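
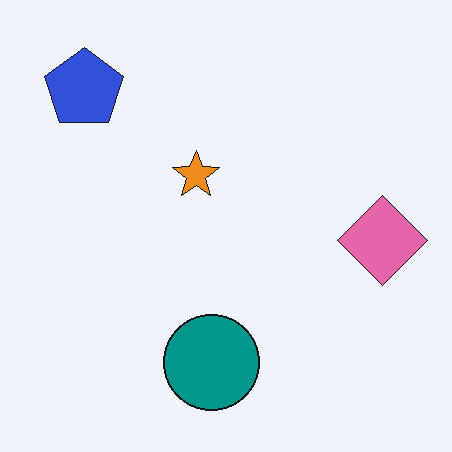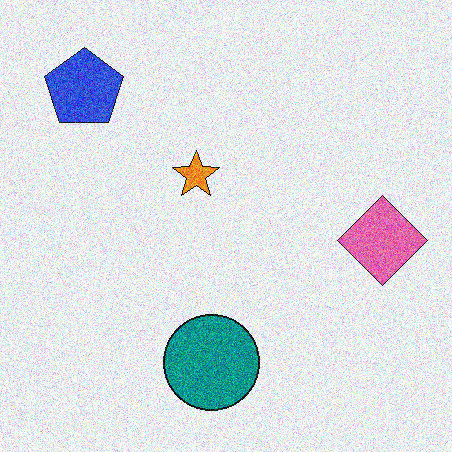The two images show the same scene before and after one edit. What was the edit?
This is the original image degraded with heavy additive noise.

Random speckle covers the whole image, including the flat background.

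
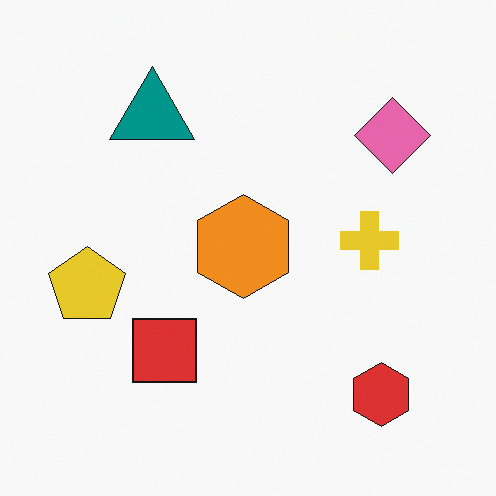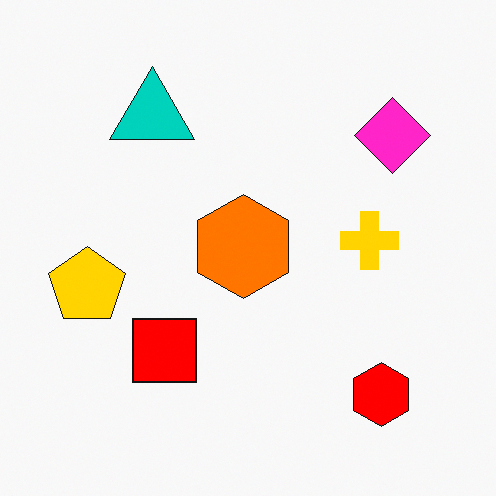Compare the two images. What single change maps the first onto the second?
Made much more vivid (saturation change).

All colors are more vivid — a global saturation change.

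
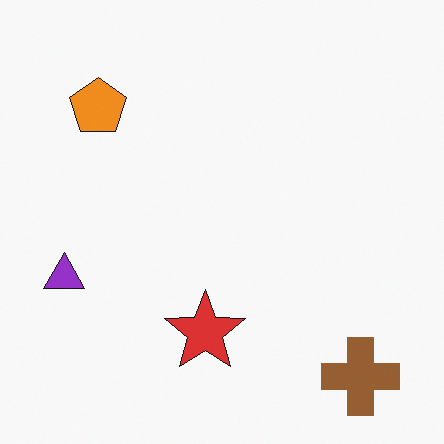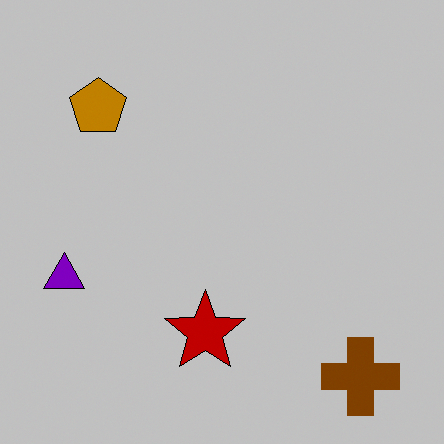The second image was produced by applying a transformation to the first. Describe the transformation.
The image was heavily posterized to just a handful of flat colors.

Each flat color has snapped to a coarser quantized level — most visibly, the near-white background has dropped to a flat grey.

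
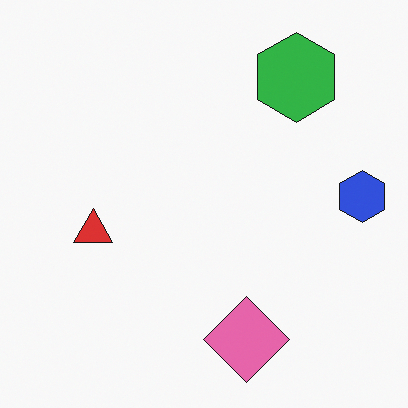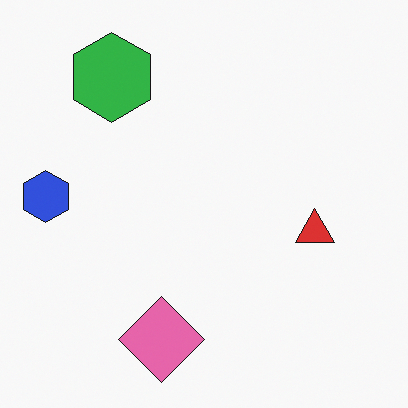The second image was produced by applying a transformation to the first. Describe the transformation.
The transformation is: flipped horizontally (left ↔ right).

The blue hexagon is in the right of the first image and the left of the second — shapes on opposite sides of the vertical midline have swapped in a mirror flip.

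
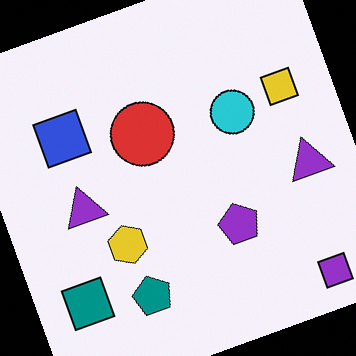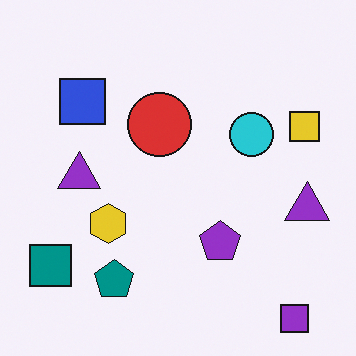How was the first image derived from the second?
Rotated counter-clockwise by a moderate amount.

Every shape is tilted by the same angle and the image corners show triangular fill wedges — a whole-image rotation by a non-right angle.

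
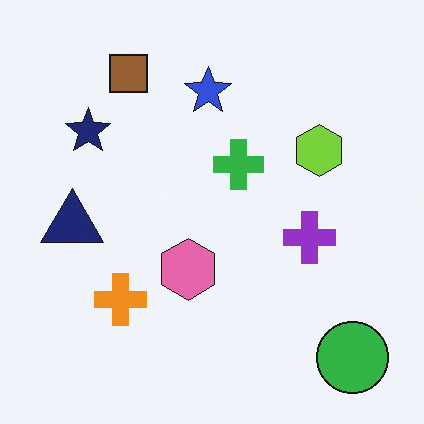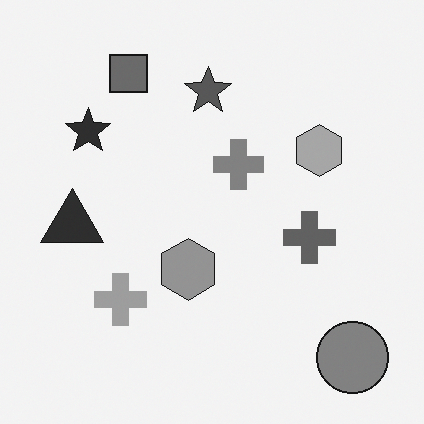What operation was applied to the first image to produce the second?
Converted to grayscale.

All color is removed — every shape is now a shade of grey.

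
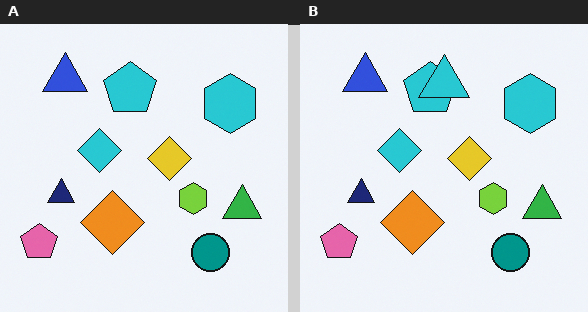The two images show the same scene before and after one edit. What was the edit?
The transformation is: overlaid with an additional cyan triangle.

A cyan triangle appears in the right (B) image that is absent from the left (A).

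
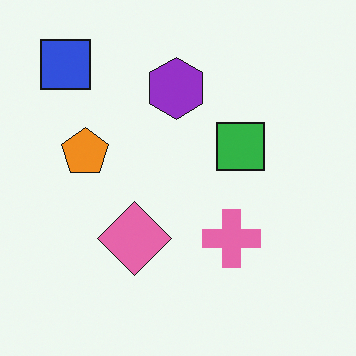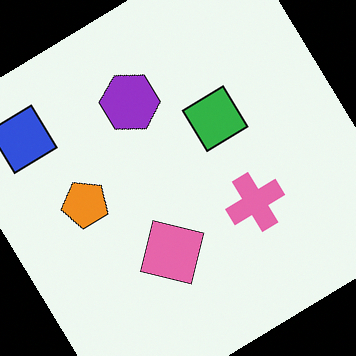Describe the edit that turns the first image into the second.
The image was rotated counter-clockwise by a large amount — several tens of degrees.

Every shape is tilted by the same angle and the image corners show triangular fill wedges — a whole-image rotation by a non-right angle.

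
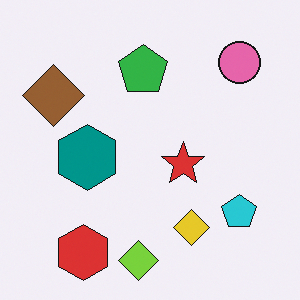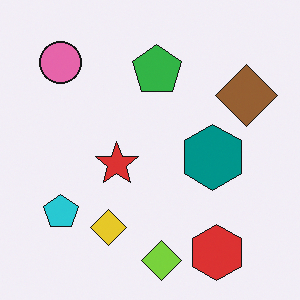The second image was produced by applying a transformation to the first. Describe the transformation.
The transformation is: flipped horizontally (left ↔ right).

The brown diamond is in the top-left of the first image and the top-right of the second — shapes on opposite sides of the vertical midline have swapped in a mirror flip.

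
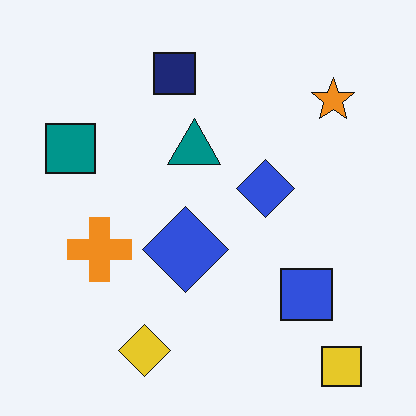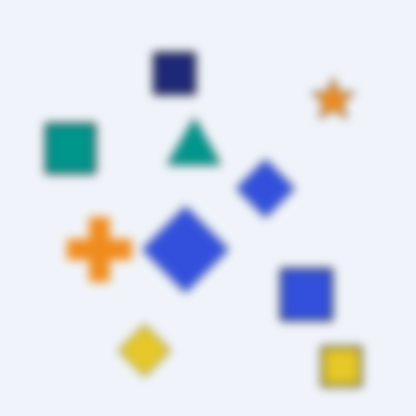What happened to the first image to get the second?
It was moderately blurred.

Shape edges and outlines are uniformly softened across the whole image.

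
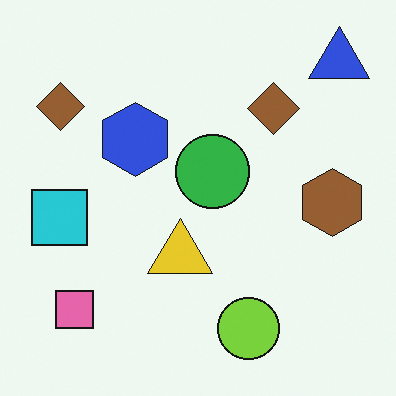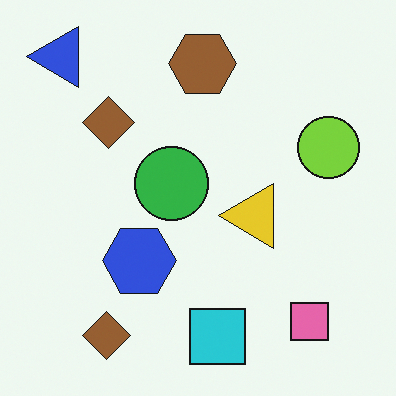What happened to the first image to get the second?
Rotated 90° counter-clockwise.

The blue triangle sits in the top-right of the first image and the top-left of the second — consistent with a whole-image 90° counter-clockwise rotation.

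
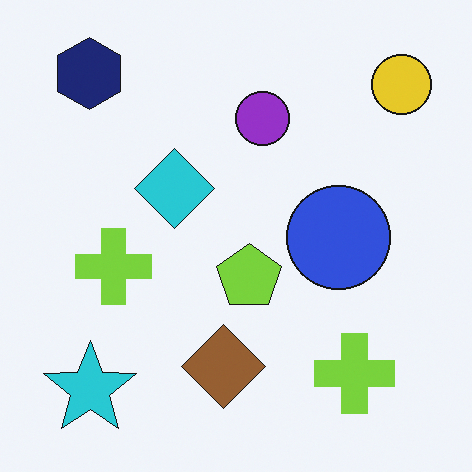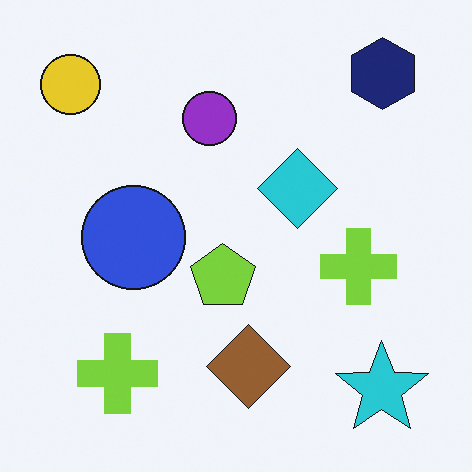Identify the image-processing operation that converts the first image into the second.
The transformation is: flipped horizontally (left ↔ right).

The yellow circle is in the top-right of the first image and the top-left of the second — shapes on opposite sides of the vertical midline have swapped in a mirror flip.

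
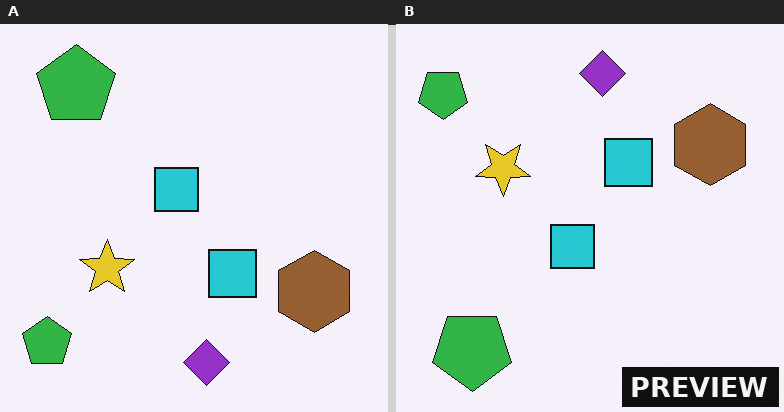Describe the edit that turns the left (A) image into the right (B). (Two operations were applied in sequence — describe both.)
Flipped vertically (top ↔ bottom), then watermarked with the text "PREVIEW" in the lower-right corner.

The purple diamond is in the bottom of the left (A) image and the top of the right (B) — shapes on opposite sides of the horizontal midline have swapped in a mirror flip. A dark label reading "PREVIEW" appears in the lower-right corner.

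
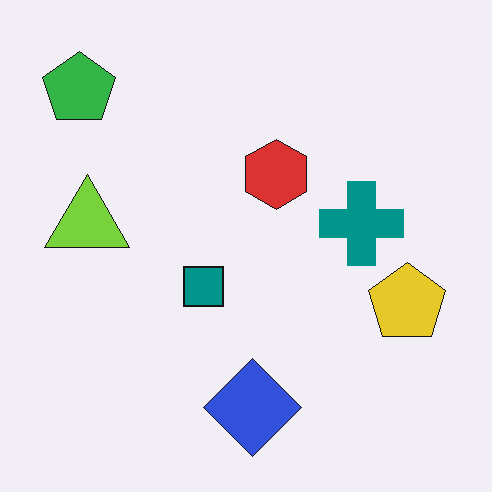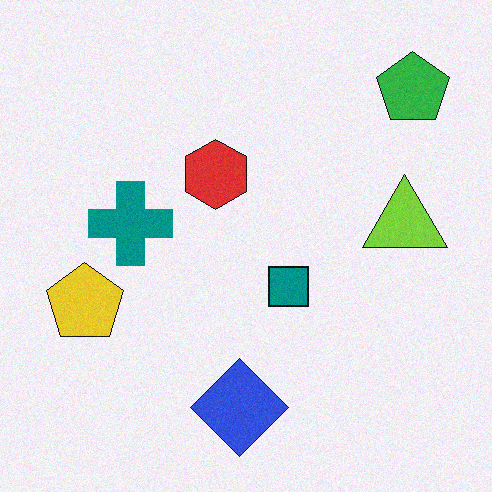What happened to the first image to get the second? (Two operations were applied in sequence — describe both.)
This is the original image degraded with subtle gaussian noise, then flipped horizontally (left ↔ right).

Random speckle covers the whole image, including the flat background. The green pentagon is in the top-left of the first image and the top-right of the second — shapes on opposite sides of the vertical midline have swapped in a mirror flip.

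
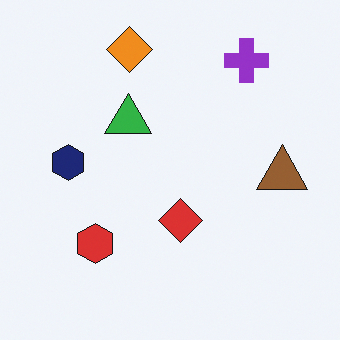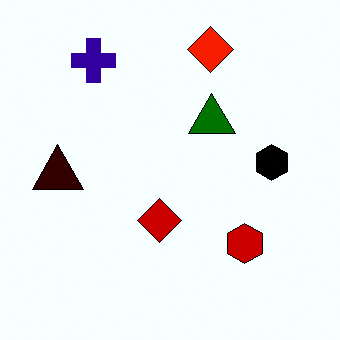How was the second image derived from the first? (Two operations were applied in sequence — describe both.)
It was boosted in contrast, then flipped horizontally (left ↔ right).

Tones are pushed away from mid-grey across the whole image — a global contrast change. The brown triangle is in the right of the first image and the left of the second — shapes on opposite sides of the vertical midline have swapped in a mirror flip.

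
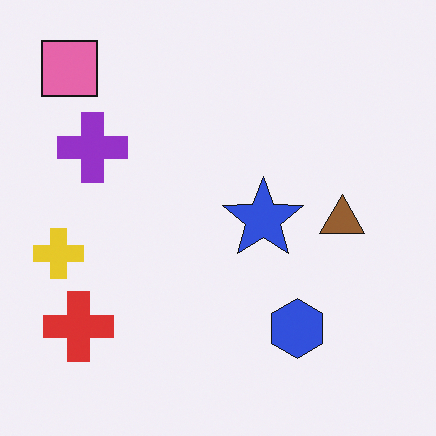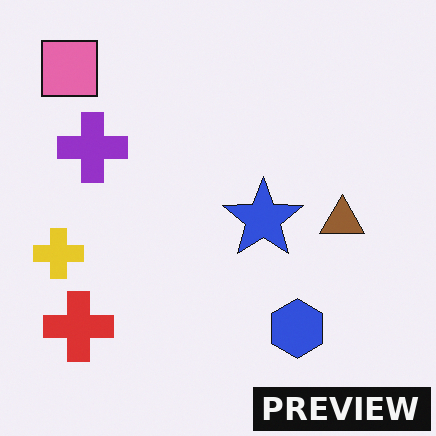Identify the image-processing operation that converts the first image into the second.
This is the original image watermarked with the text "PREVIEW" in the lower-right corner.

A dark label reading "PREVIEW" appears in the lower-right corner.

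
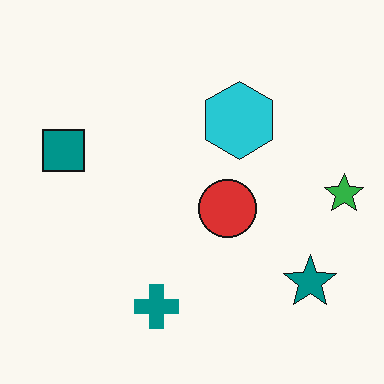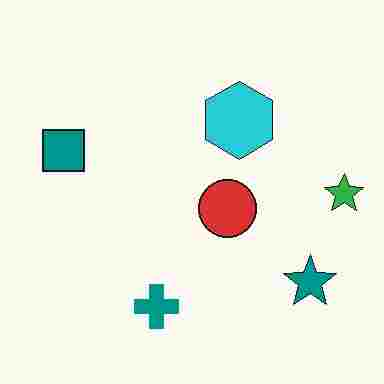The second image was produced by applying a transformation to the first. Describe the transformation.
The transformation is: heavily JPEG-compressed with obvious blocking artifacts.

Blocky 8×8 compression artifacts appear around shape edges and the flat background shows ringing — characteristic JPEG degradation.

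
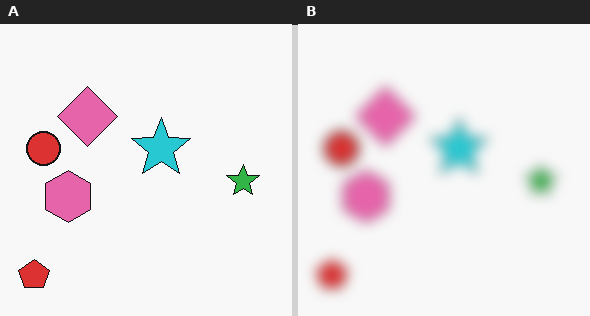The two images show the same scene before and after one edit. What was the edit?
Strongly gaussian-blurred.

Shape edges and outlines are uniformly softened across the whole image.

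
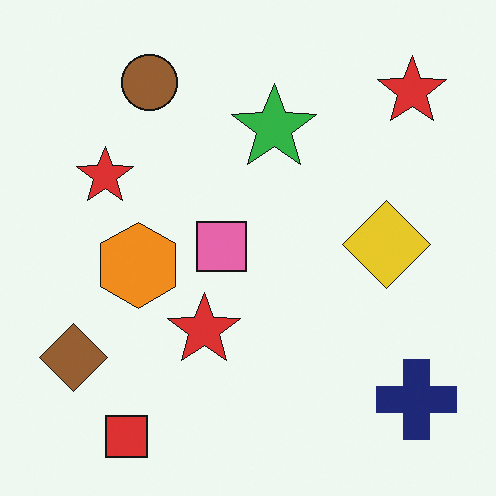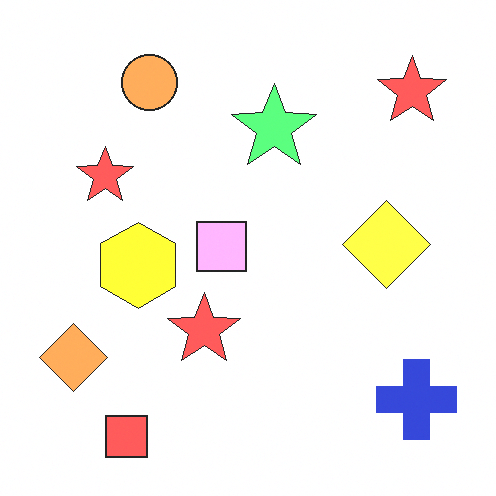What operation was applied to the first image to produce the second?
The second image is the first substantially brightened.

Every pixel — background and shapes alike — is uniformly brightened.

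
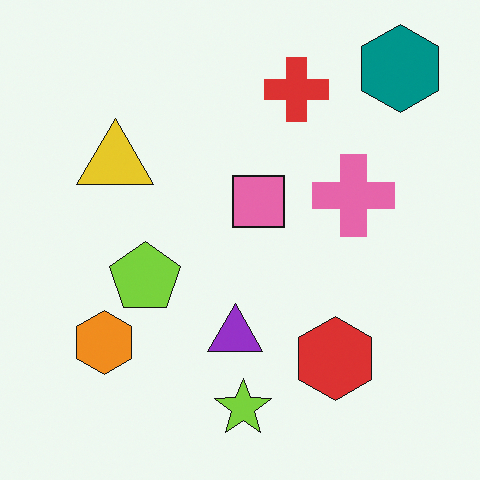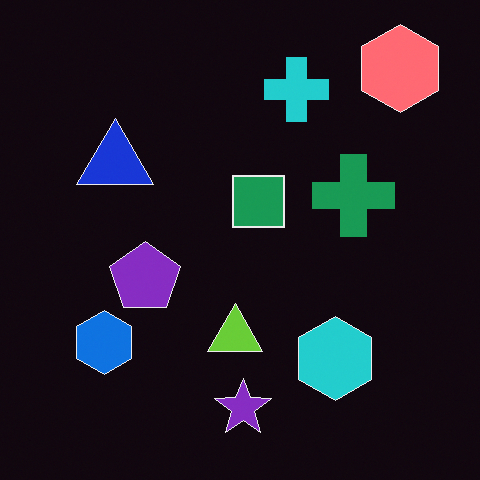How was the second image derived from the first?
The second image is the first color-inverted (negative).

The light background has become dark and every shape's color is its complement — a photographic negative.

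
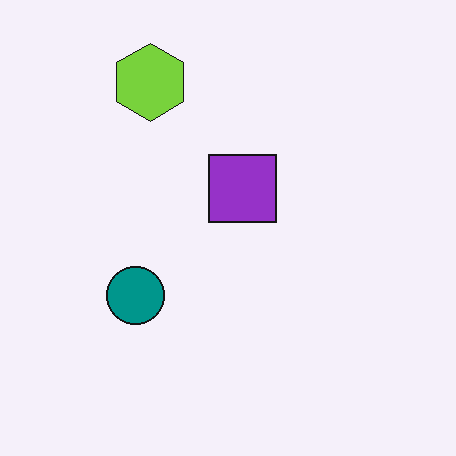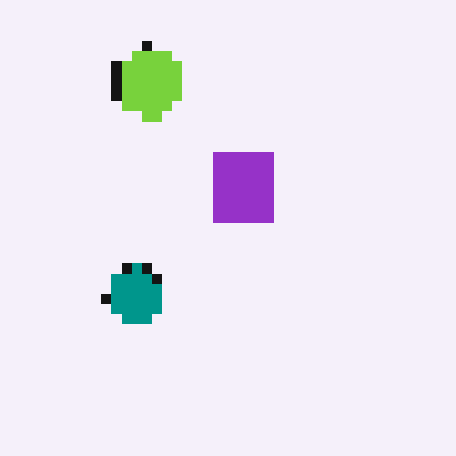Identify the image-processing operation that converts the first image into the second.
The image was coarsely pixelated.

Shapes are reduced to large square blocks; fine edges and outlines are lost — a downscale-then-upscale (mosaic) effect.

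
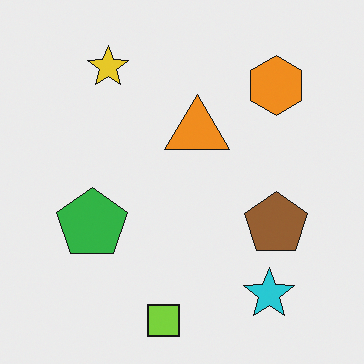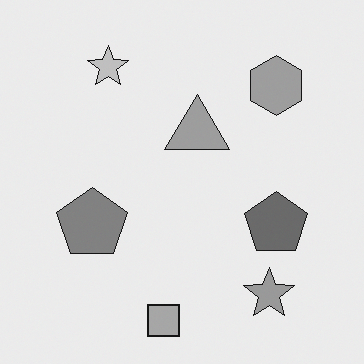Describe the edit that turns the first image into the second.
The transformation is: converted to grayscale.

All color is removed — every shape is now a shade of grey.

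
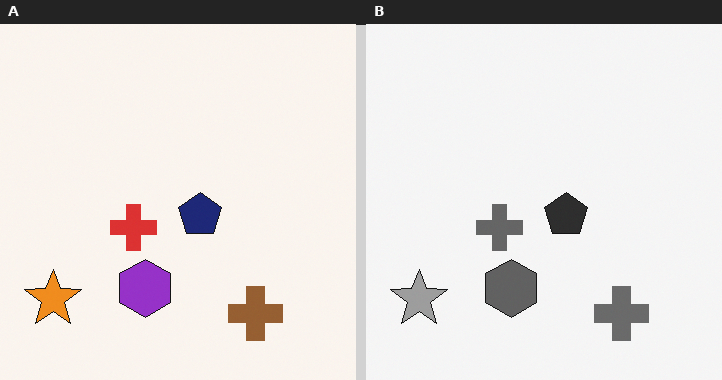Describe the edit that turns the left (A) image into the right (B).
Converted to grayscale.

All color is removed — every shape is now a shade of grey.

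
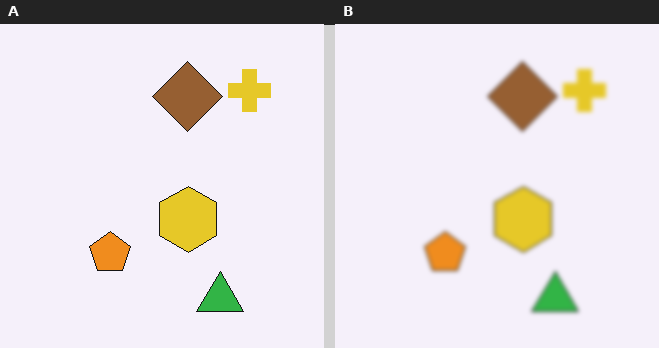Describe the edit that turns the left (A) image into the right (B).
The right (B) image is the left (A) given a subtle gaussian blur.

Shape edges and outlines are uniformly softened across the whole image.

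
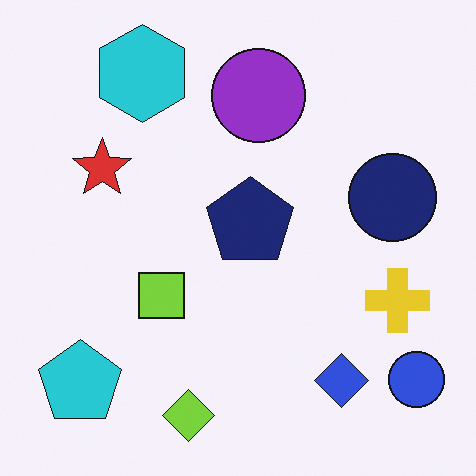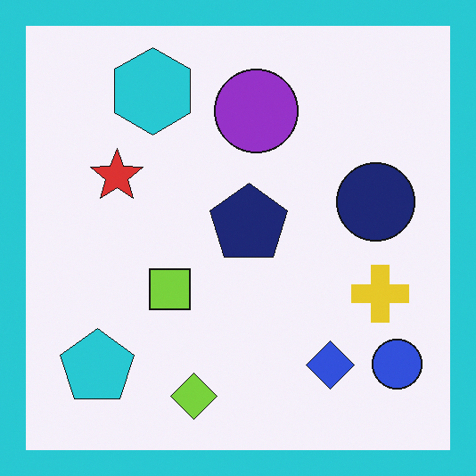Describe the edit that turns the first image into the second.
It was framed with a cyan border.

A solid cyan frame runs around the edge of the second image, with the content slightly shrunk inside it.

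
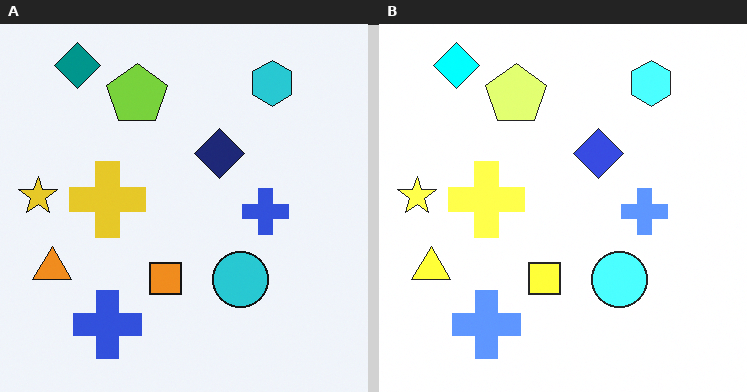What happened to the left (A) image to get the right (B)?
It was brightened a lot.

Every pixel — background and shapes alike — is uniformly brightened.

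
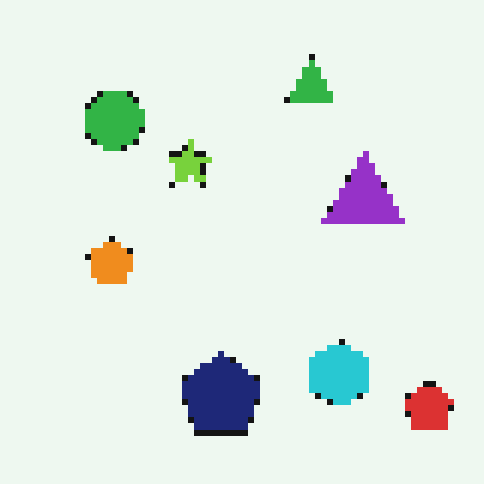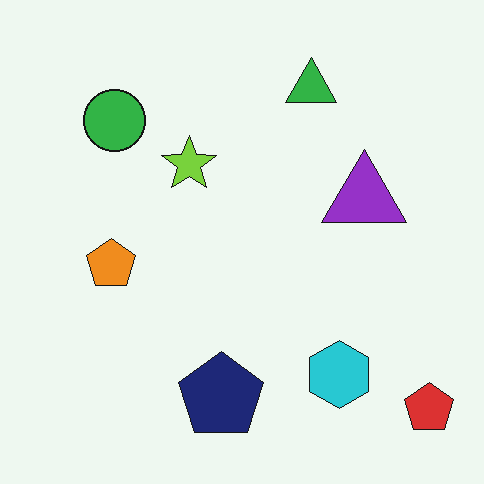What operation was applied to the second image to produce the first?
Moderately pixelated.

Shapes are reduced to large square blocks; fine edges and outlines are lost — a downscale-then-upscale (mosaic) effect.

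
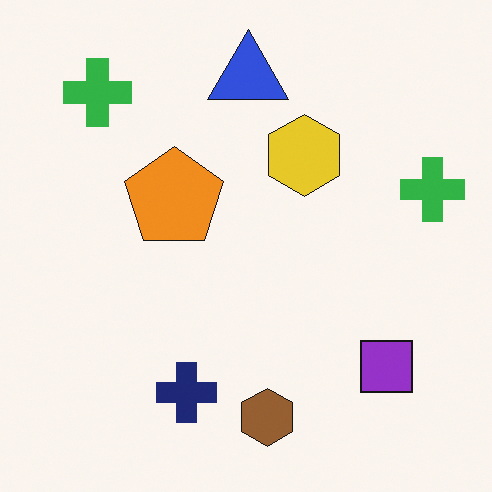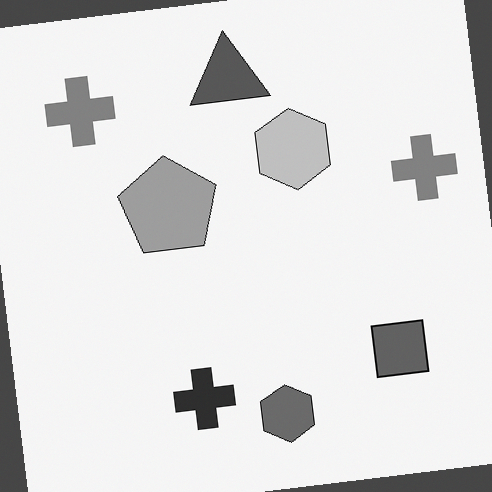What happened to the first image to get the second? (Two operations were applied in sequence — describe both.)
The second image is the first rotated counter-clockwise by a slight angle, then converted to grayscale.

Every shape is tilted by the same angle and the image corners show triangular fill wedges — a whole-image rotation by a non-right angle. All color is removed — every shape is now a shade of grey.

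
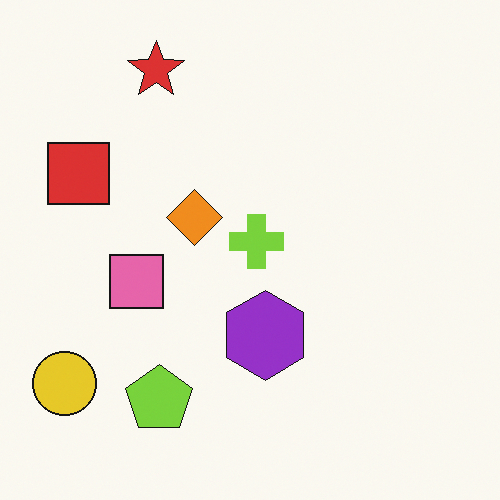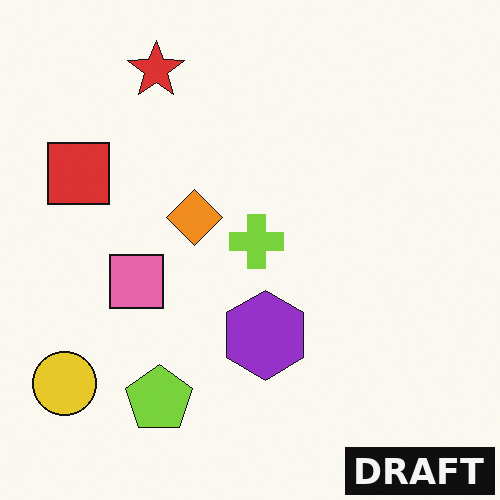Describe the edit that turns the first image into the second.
Watermarked with the text "DRAFT" in the lower-right corner.

A dark label reading "DRAFT" appears in the lower-right corner.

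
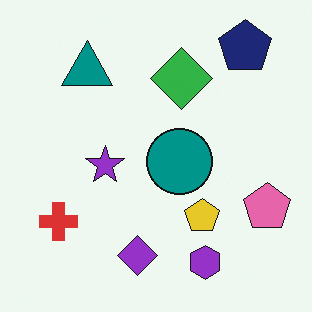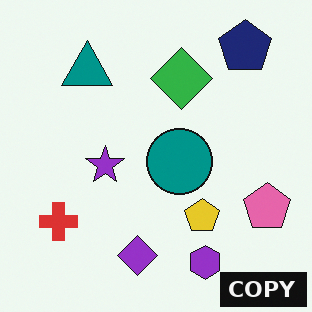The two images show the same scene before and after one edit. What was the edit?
The image was watermarked with the text "COPY" in the lower-right corner.

A dark label reading "COPY" appears in the lower-right corner.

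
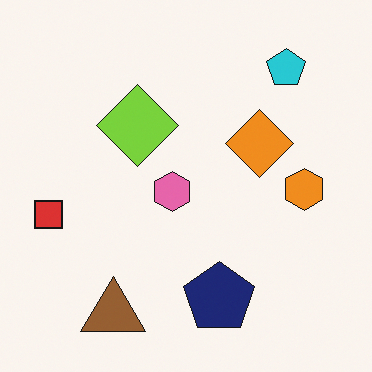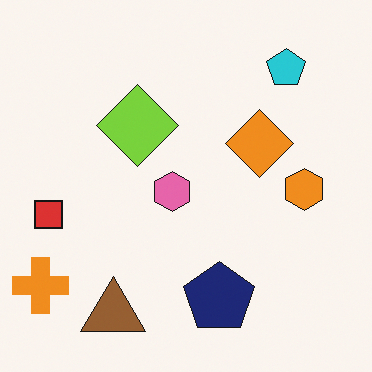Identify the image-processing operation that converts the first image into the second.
The second image is the first overlaid with an additional orange cross.

An orange cross appears in the second image that is absent from the first.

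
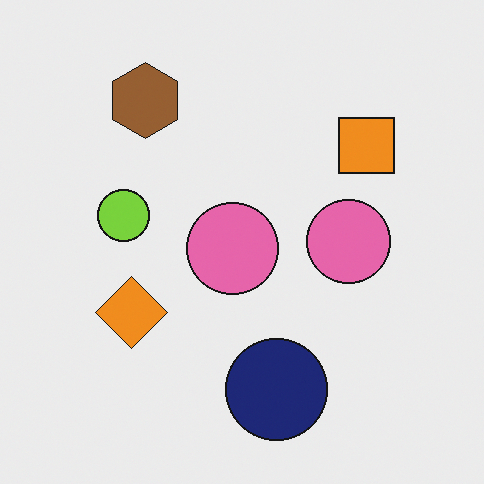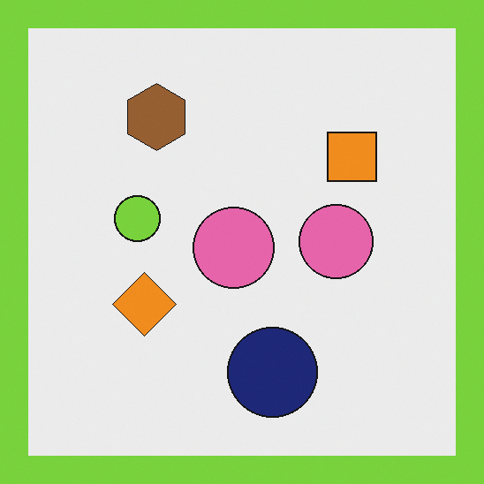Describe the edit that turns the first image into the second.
Framed with a lime border.

A solid lime frame runs around the edge of the second image, with the content slightly shrunk inside it.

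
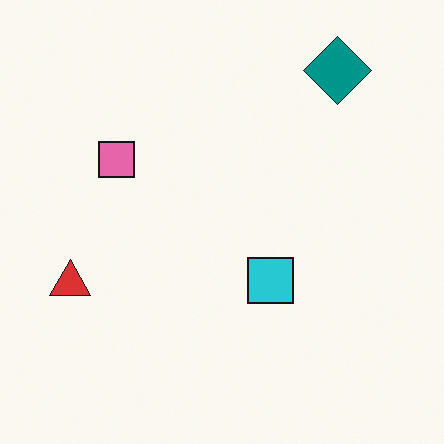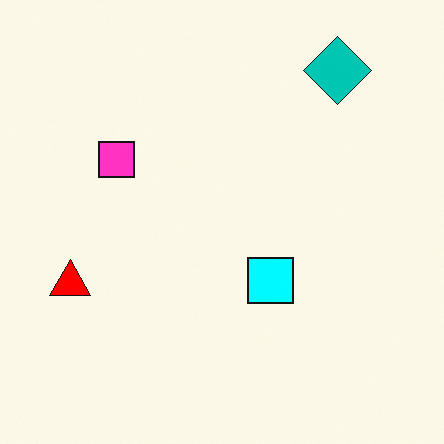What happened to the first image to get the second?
The image was heavily oversaturated.

All colors are more vivid — a global saturation change.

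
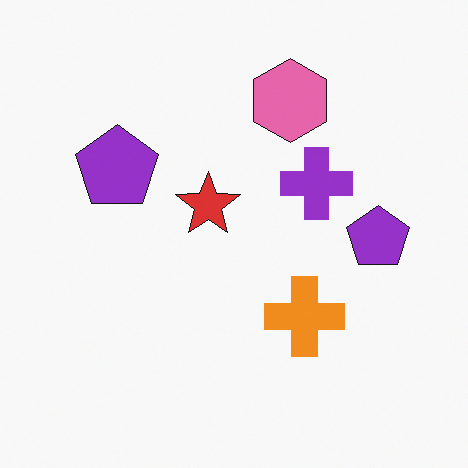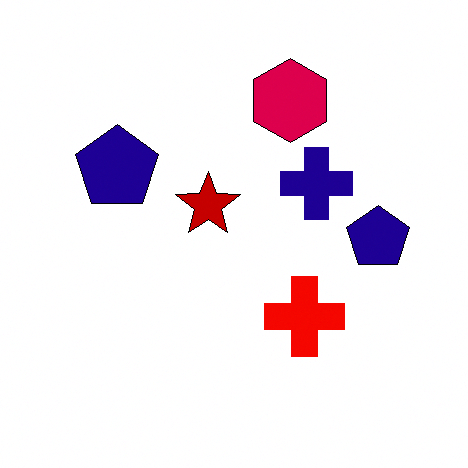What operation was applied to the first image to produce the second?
Given much higher contrast.

Tones are pushed away from mid-grey across the whole image — a global contrast change.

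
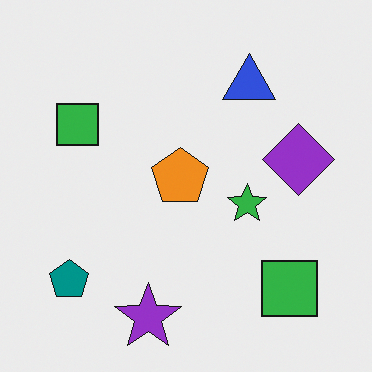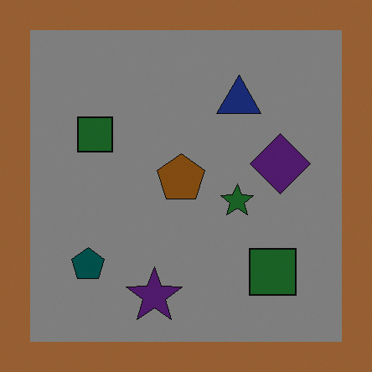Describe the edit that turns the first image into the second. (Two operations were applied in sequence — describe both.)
Noticeably darkened, then framed with a brown border.

Every pixel — background and shapes alike — is uniformly darkened. A solid brown frame runs around the edge of the second image, with the content slightly shrunk inside it.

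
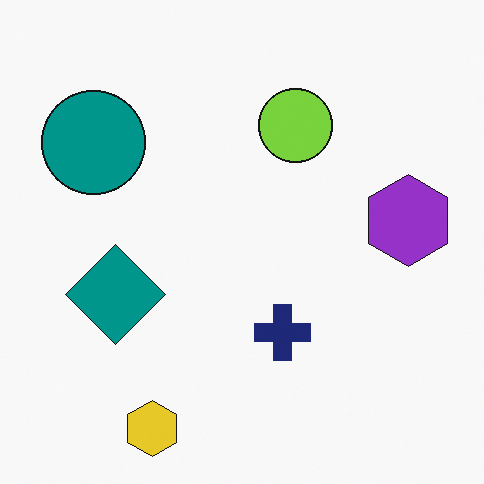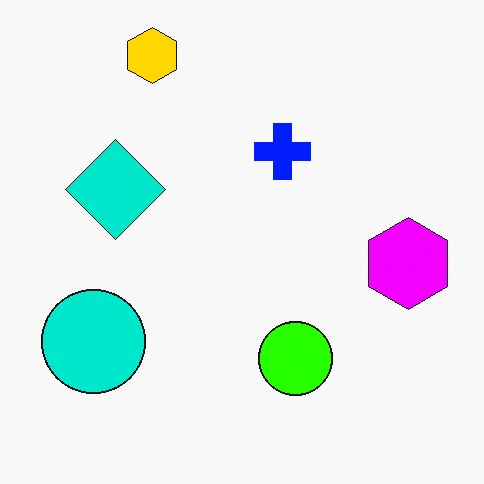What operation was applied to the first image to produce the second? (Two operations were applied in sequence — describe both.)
Made much more vivid (saturation change), then flipped vertically (top ↔ bottom).

All colors are more vivid — a global saturation change. The yellow hexagon is in the bottom-left of the first image and the top-left of the second — shapes on opposite sides of the horizontal midline have swapped in a mirror flip.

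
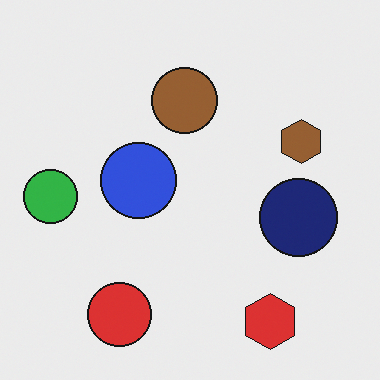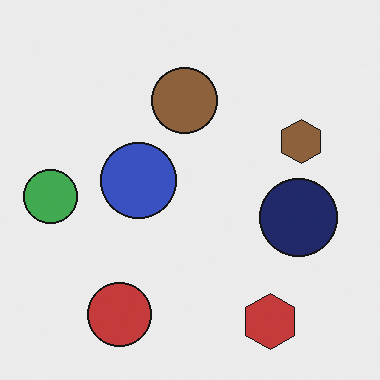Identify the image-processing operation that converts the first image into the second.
It was slightly desaturated.

All colors are more muted and greyish — a global saturation change.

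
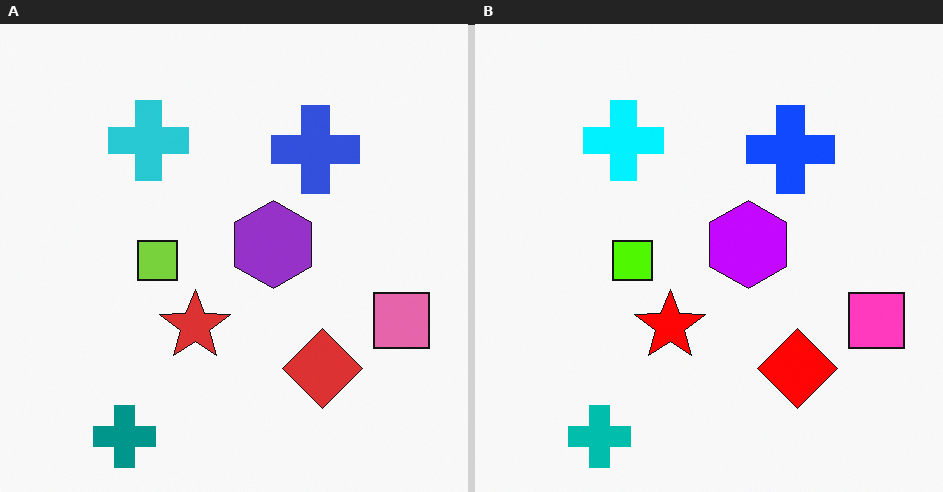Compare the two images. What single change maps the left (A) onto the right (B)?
Made much more vivid (saturation change).

All colors are more vivid — a global saturation change.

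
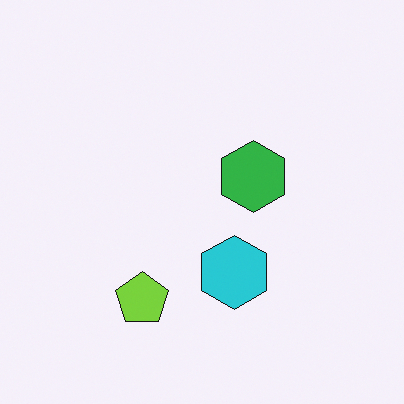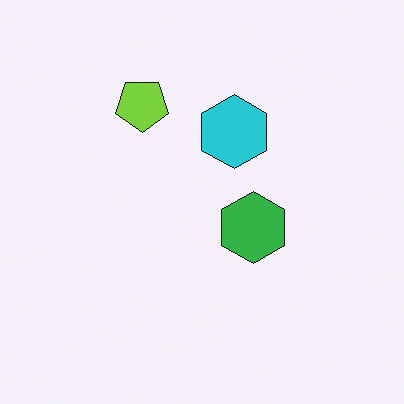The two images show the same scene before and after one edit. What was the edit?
It was flipped vertically (top ↔ bottom).

The lime pentagon is in the bottom of the first image and the top of the second — shapes on opposite sides of the horizontal midline have swapped in a mirror flip.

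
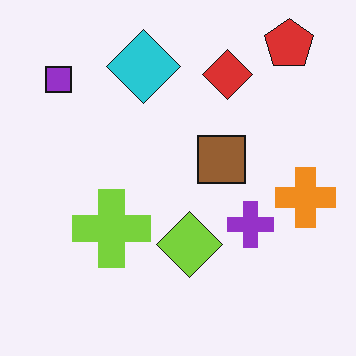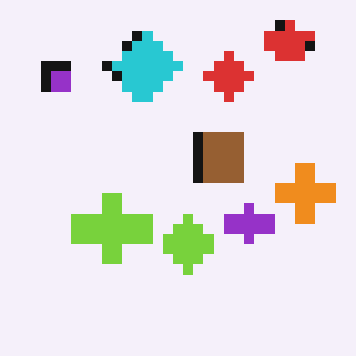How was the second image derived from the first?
This is the original image coarsely pixelated.

Shapes are reduced to large square blocks; fine edges and outlines are lost — a downscale-then-upscale (mosaic) effect.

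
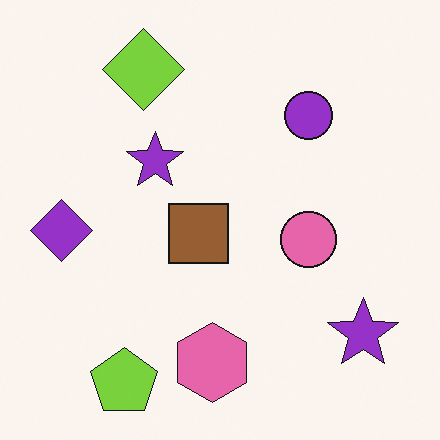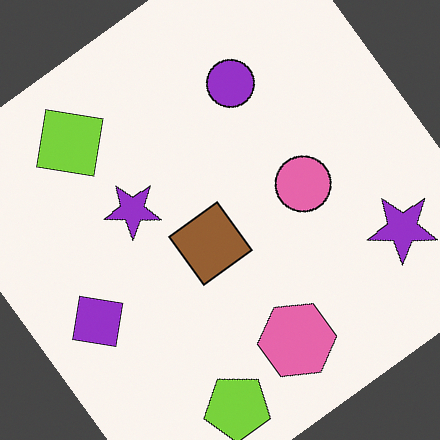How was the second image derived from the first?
The second image is the first rotated counter-clockwise by a large amount — several tens of degrees.

Every shape is tilted by the same angle and the image corners show triangular fill wedges — a whole-image rotation by a non-right angle.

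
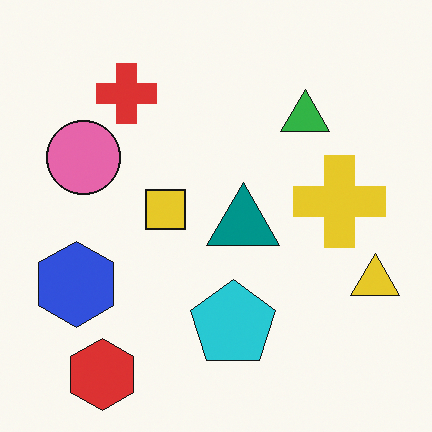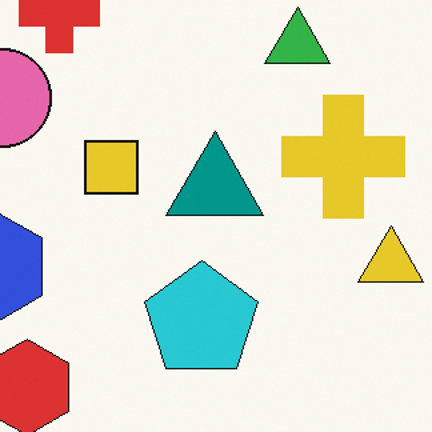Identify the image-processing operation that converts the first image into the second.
The second image is the first cropped slightly and scaled back up.

The visible shapes are larger and the field of view is narrower; shapes near the original edges may be partly or wholly outside the frame — a crop-and-rescale.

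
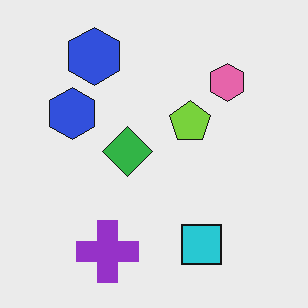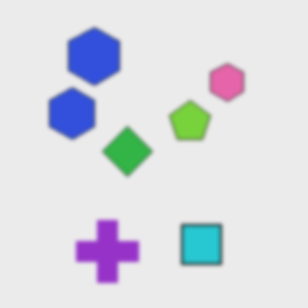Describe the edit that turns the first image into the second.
The transformation is: lightly blurred.

Shape edges and outlines are uniformly softened across the whole image.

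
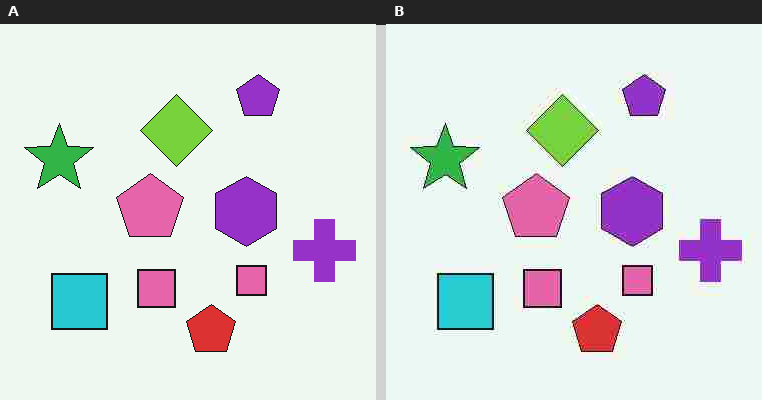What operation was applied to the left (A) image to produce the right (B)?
Heavily JPEG-compressed with obvious blocking artifacts.

Blocky 8×8 compression artifacts appear around shape edges and the flat background shows ringing — characteristic JPEG degradation.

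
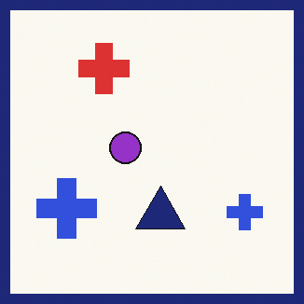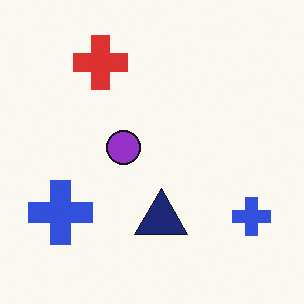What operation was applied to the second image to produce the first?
It was framed with a navy border.

A solid navy frame runs around the edge of the first image, with the content slightly shrunk inside it.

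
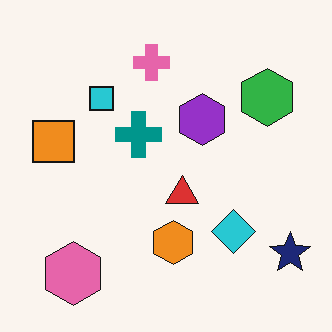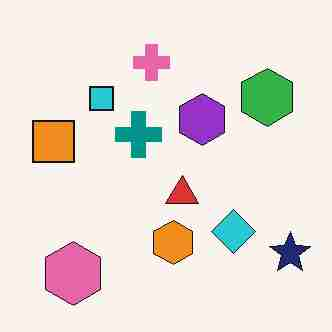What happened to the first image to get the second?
The transformation is: degraded with heavy JPEG compression.

Blocky 8×8 compression artifacts appear around shape edges and the flat background shows ringing — characteristic JPEG degradation.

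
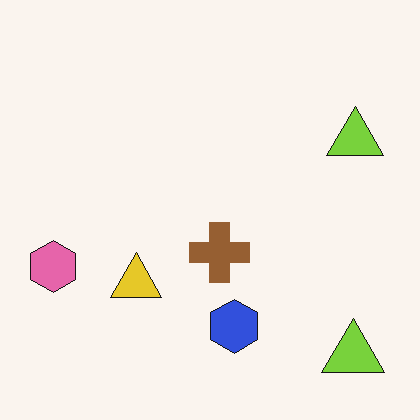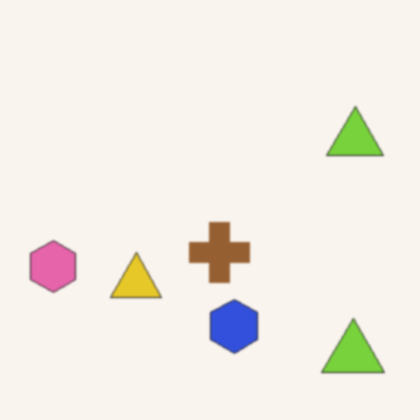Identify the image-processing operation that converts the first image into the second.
This is the original image lightly blurred.

Shape edges and outlines are uniformly softened across the whole image.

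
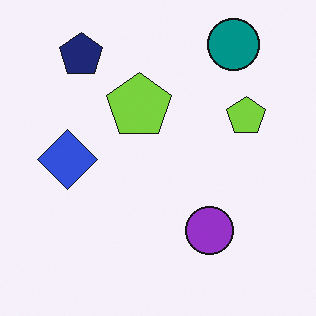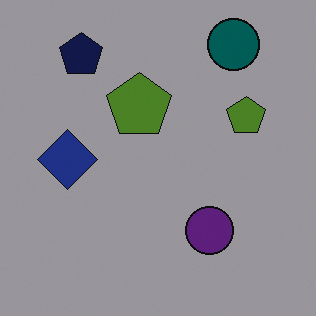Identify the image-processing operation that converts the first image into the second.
The second image is the first substantially darkened.

Every pixel — background and shapes alike — is uniformly darkened.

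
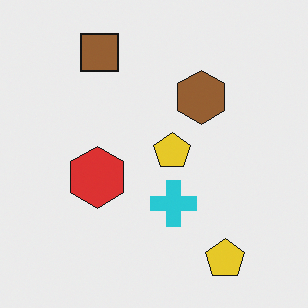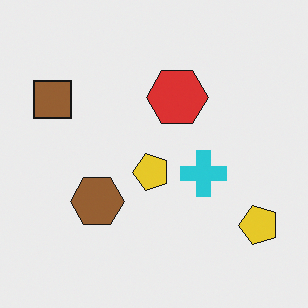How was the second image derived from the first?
The image was transposed (reflected across the top-left ↔ bottom-right diagonal).

Shapes have swapped their row and column positions — what was in the top-right is now in the bottom-left — a diagonal reflection.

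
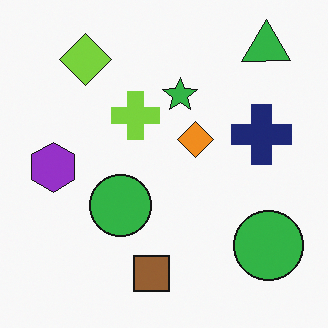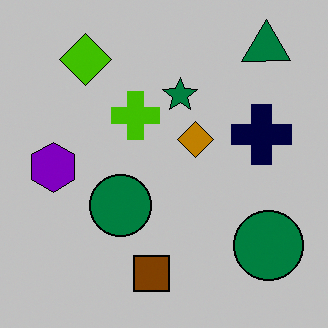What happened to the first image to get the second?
The transformation is: heavily posterized to just a handful of flat colors.

Each flat color has snapped to a coarser quantized level — most visibly, the near-white background has dropped to a flat grey.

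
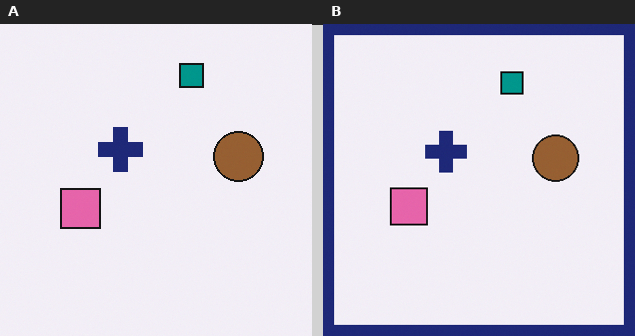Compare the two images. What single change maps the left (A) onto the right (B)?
It was framed with a navy border.

A solid navy frame runs around the edge of the right (B) image, with the content slightly shrunk inside it.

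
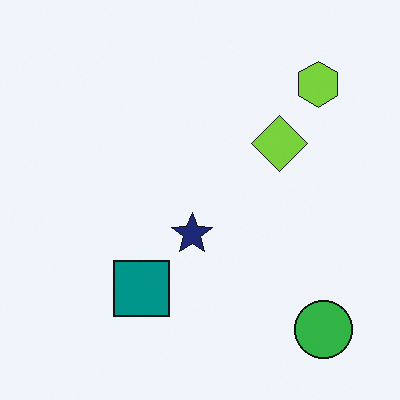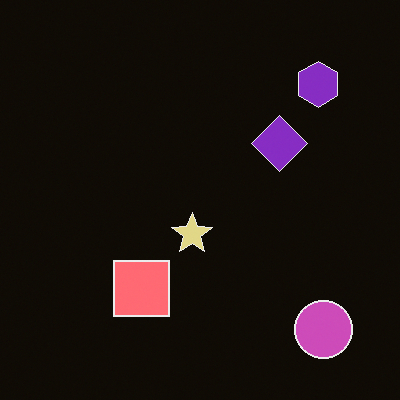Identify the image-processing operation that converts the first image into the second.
The image was color-inverted (negative).

The light background has become dark and every shape's color is its complement — a photographic negative.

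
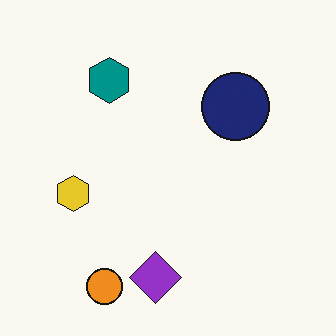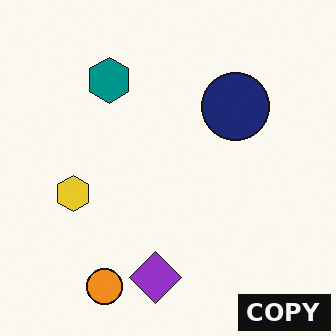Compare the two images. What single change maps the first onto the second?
Watermarked with the text "COPY" in the lower-right corner.

A dark label reading "COPY" appears in the lower-right corner.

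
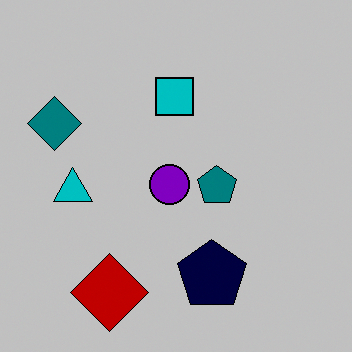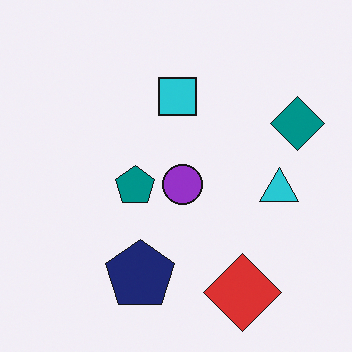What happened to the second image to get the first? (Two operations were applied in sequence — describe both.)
This is the original image aggressively posterized, then flipped horizontally (left ↔ right).

Each flat color has snapped to a coarser quantized level — most visibly, the near-white background has dropped to a flat grey. The teal diamond is in the right of the second image and the left of the first — shapes on opposite sides of the vertical midline have swapped in a mirror flip.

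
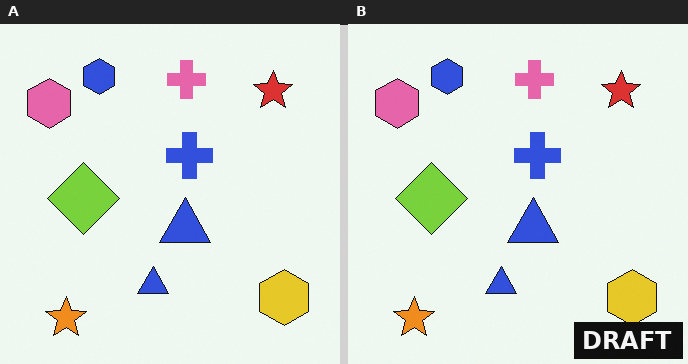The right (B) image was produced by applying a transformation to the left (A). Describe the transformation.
The image was watermarked with the text "DRAFT" in the lower-right corner.

A dark label reading "DRAFT" appears in the lower-right corner.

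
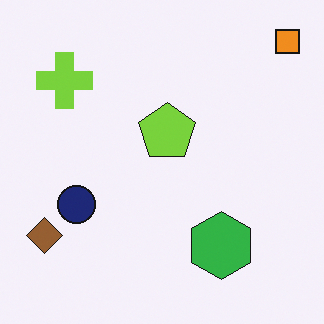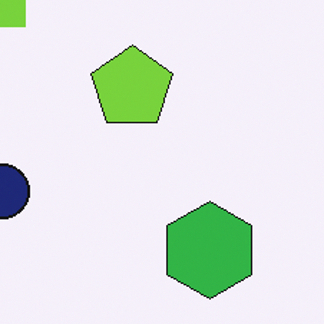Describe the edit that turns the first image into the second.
This is the original image cropped slightly and scaled back up.

The visible shapes are larger and the field of view is narrower; shapes near the original edges may be partly or wholly outside the frame — a crop-and-rescale.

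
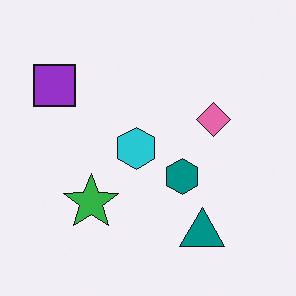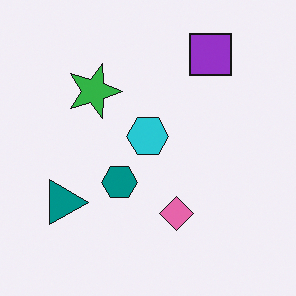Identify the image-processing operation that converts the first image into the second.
The second image is the first rotated 90° clockwise.

The purple square sits in the top-left of the first image and the top-right of the second — consistent with a whole-image 90° clockwise rotation.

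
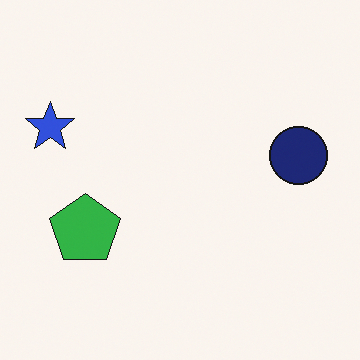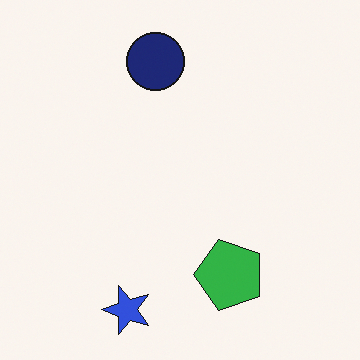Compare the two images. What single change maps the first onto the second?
This is the original image rotated 90° counter-clockwise.

The blue star sits in the left of the first image and the bottom of the second — consistent with a whole-image 90° counter-clockwise rotation.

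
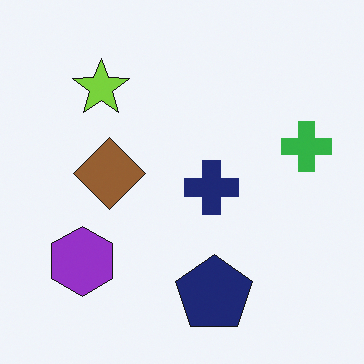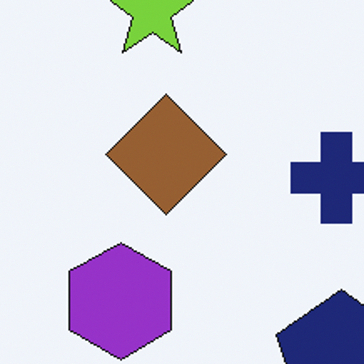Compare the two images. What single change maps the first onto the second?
It was cropped to a noticeably smaller region and rescaled.

The visible shapes are larger and the field of view is narrower; shapes near the original edges may be partly or wholly outside the frame — a crop-and-rescale.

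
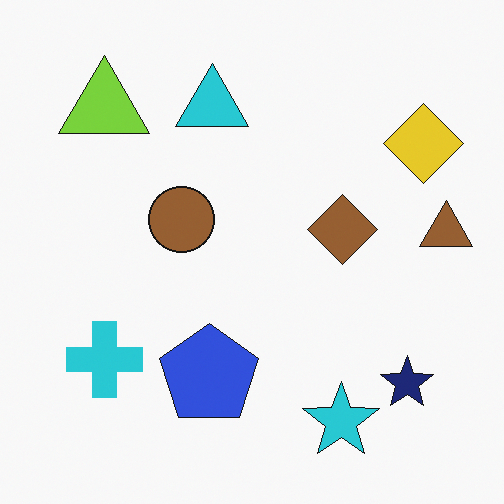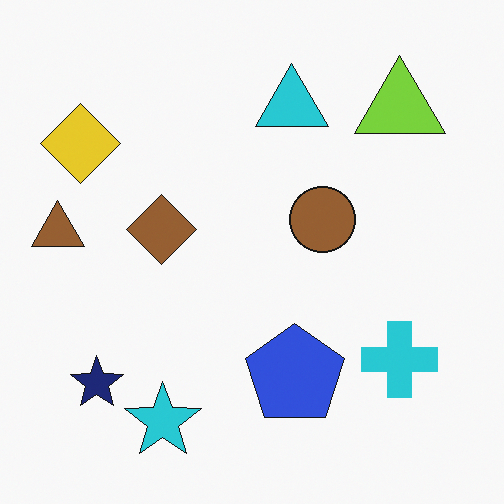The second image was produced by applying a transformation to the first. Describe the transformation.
Flipped horizontally (left ↔ right).

The brown triangle is in the right of the first image and the left of the second — shapes on opposite sides of the vertical midline have swapped in a mirror flip.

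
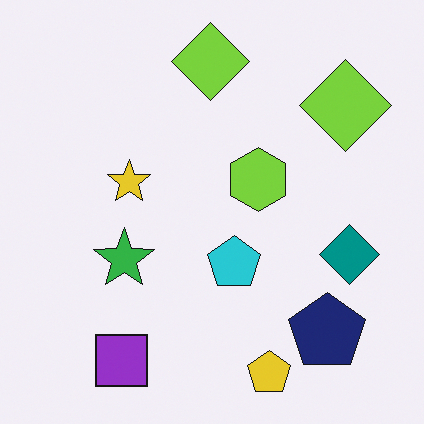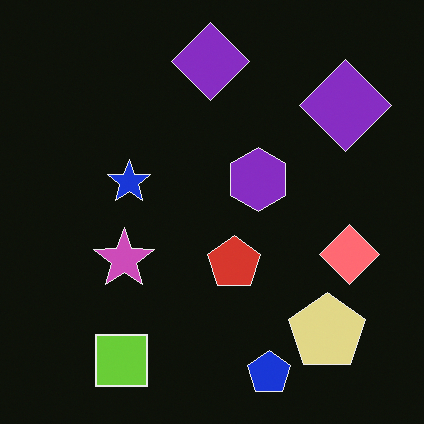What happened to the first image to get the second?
Color-inverted (negative).

The light background has become dark and every shape's color is its complement — a photographic negative.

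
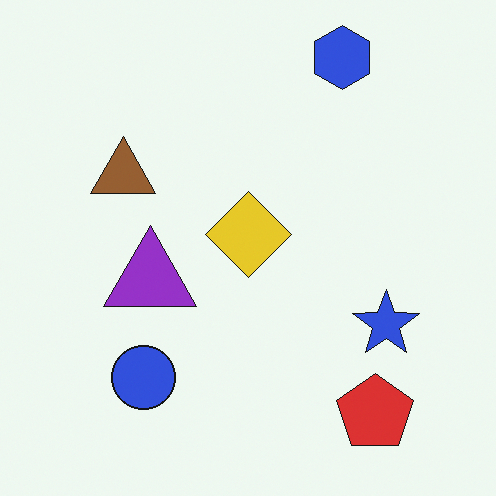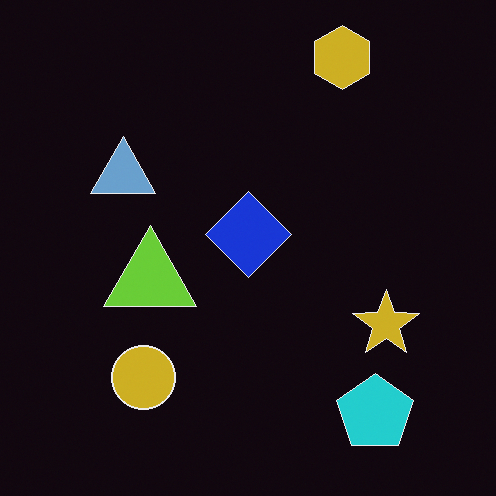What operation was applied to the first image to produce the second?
The transformation is: color-inverted (negative).

The light background has become dark and every shape's color is its complement — a photographic negative.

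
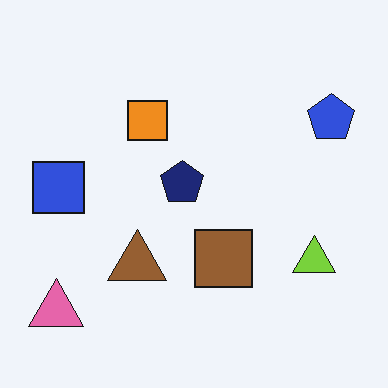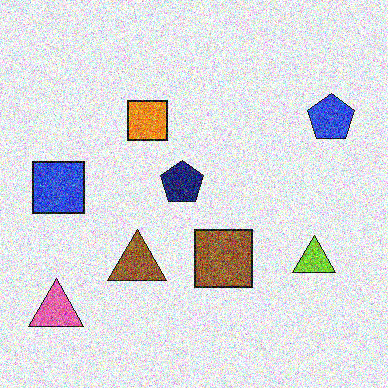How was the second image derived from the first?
Degraded with strong gaussian noise.

Random speckle covers the whole image, including the flat background.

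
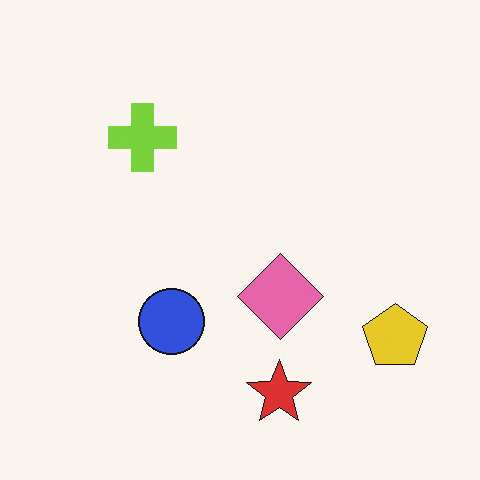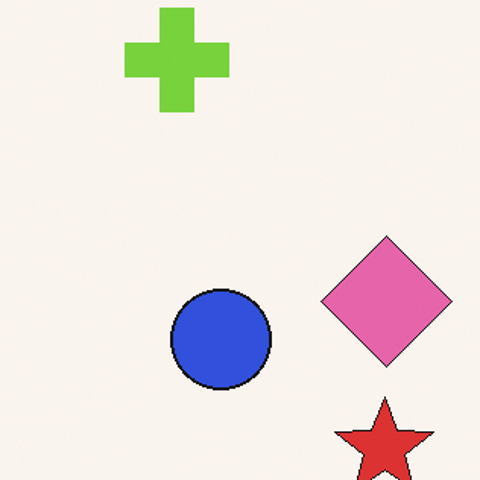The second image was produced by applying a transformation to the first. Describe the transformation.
The transformation is: cropped to a modestly smaller region and rescaled.

The visible shapes are larger and the field of view is narrower; shapes near the original edges may be partly or wholly outside the frame — a crop-and-rescale.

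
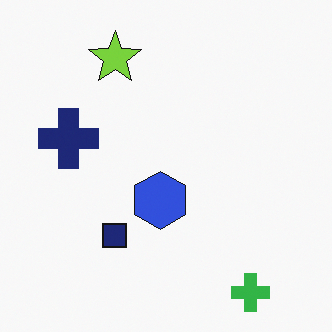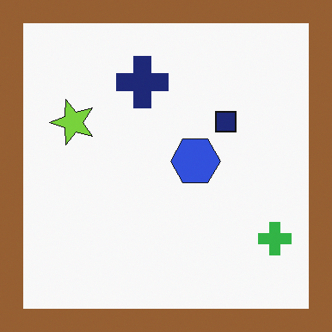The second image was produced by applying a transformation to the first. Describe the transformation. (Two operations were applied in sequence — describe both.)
The second image is the first transposed (reflected across the top-left ↔ bottom-right diagonal), then framed with a brown border.

Shapes have swapped their row and column positions — what was in the top-right is now in the bottom-left — a diagonal reflection. A solid brown frame runs around the edge of the second image, with the content slightly shrunk inside it.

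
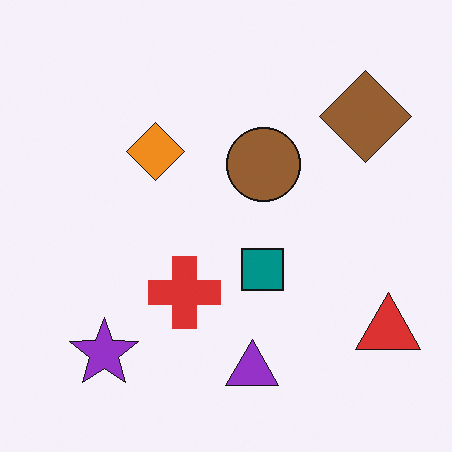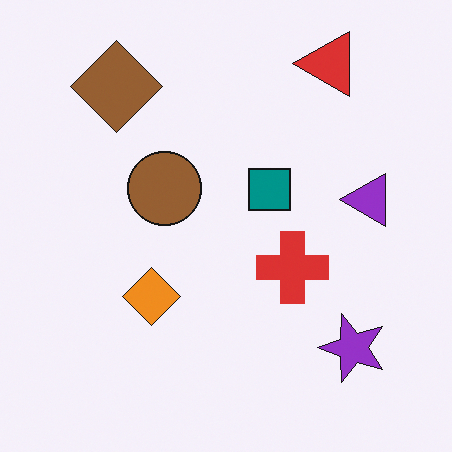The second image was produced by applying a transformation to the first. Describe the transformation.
The image was rotated 90° counter-clockwise.

The red triangle sits in the bottom-right of the first image and the top-right of the second — consistent with a whole-image 90° counter-clockwise rotation.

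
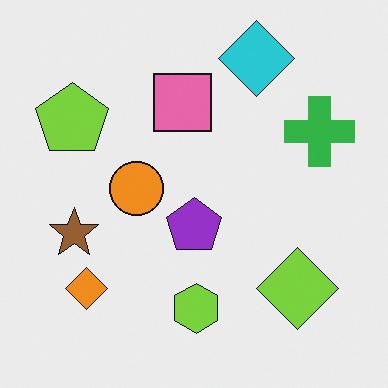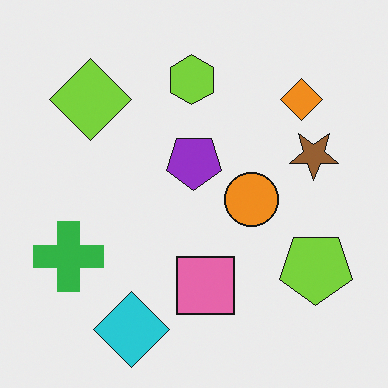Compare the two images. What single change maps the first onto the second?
Rotated 180°.

The cyan diamond sits in the top of the first image and the bottom of the second — consistent with a whole-image 180° rotation.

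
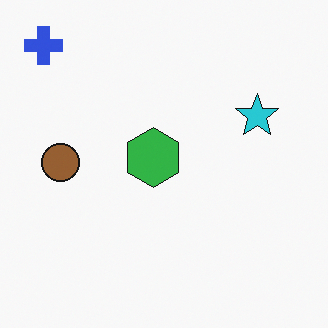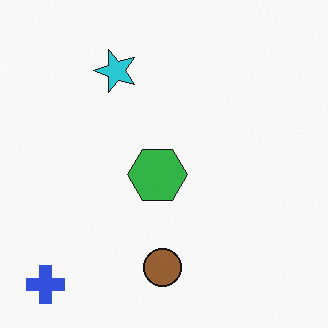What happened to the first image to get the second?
The image was rotated 90° counter-clockwise.

The blue cross sits in the top-left of the first image and the bottom-left of the second — consistent with a whole-image 90° counter-clockwise rotation.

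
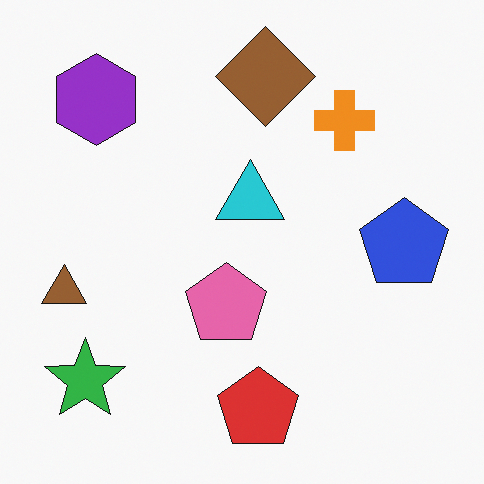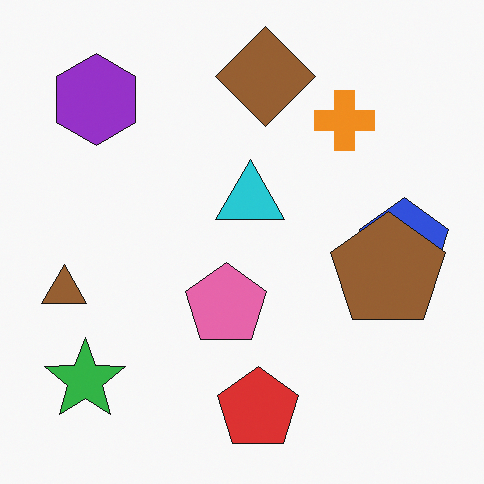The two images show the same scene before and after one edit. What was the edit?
It was overlaid with an additional brown pentagon.

A brown pentagon appears in the second image that is absent from the first.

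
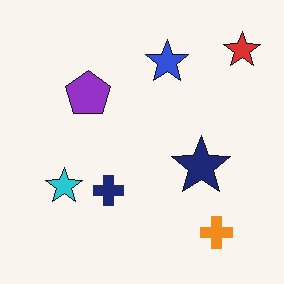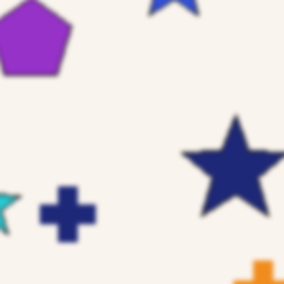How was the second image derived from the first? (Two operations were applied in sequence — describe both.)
Slightly softened, then cropped tightly and scaled back up.

Shape edges and outlines are uniformly softened across the whole image. The visible shapes are larger and the field of view is narrower; shapes near the original edges may be partly or wholly outside the frame — a crop-and-rescale.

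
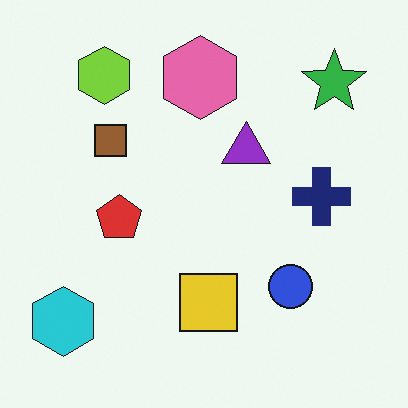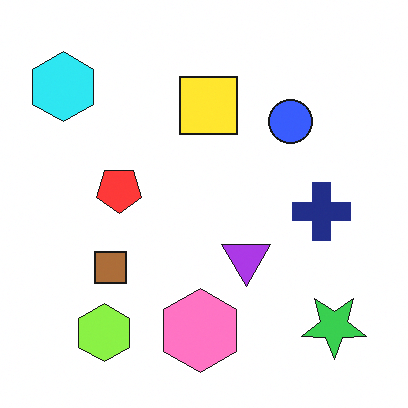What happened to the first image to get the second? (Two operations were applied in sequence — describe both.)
The image was flipped vertically (top ↔ bottom), then brightened a little.

The lime hexagon is in the top-left of the first image and the bottom-left of the second — shapes on opposite sides of the horizontal midline have swapped in a mirror flip. Every pixel — background and shapes alike — is uniformly brightened.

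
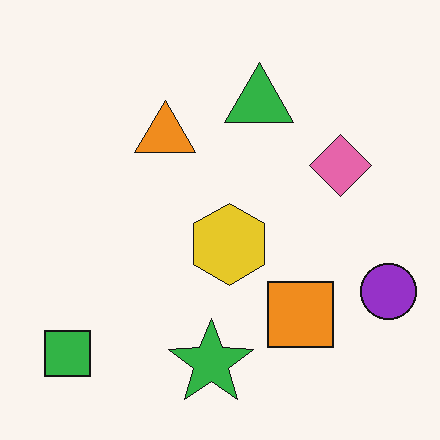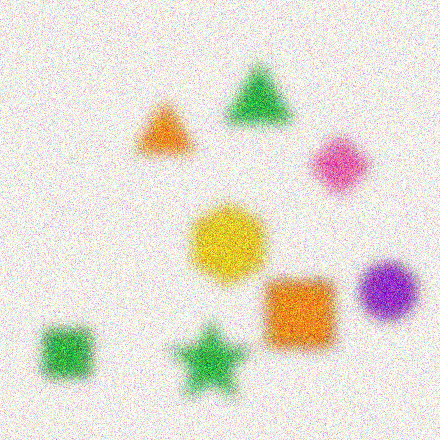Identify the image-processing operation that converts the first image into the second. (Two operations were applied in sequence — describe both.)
The transformation is: strongly gaussian-blurred, then degraded with heavy additive noise.

Shape edges and outlines are uniformly softened across the whole image. Random speckle covers the whole image, including the flat background.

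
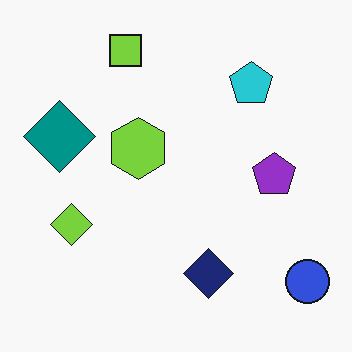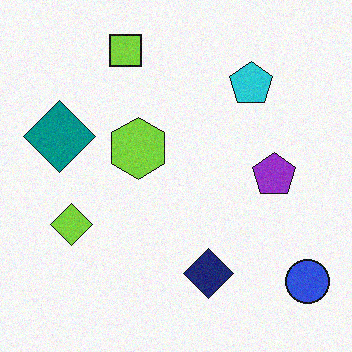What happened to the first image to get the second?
It was degraded with a light layer of grain.

Random speckle covers the whole image, including the flat background.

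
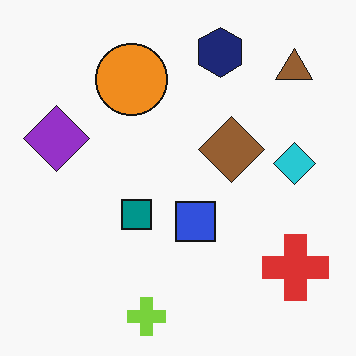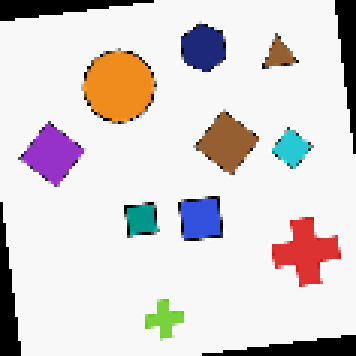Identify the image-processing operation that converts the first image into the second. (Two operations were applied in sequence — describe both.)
It was rotated counter-clockwise by a few degrees, then mildly pixelated.

Every shape is tilted by the same angle and the image corners show triangular fill wedges — a whole-image rotation by a non-right angle. Shapes are reduced to large square blocks; fine edges and outlines are lost — a downscale-then-upscale (mosaic) effect.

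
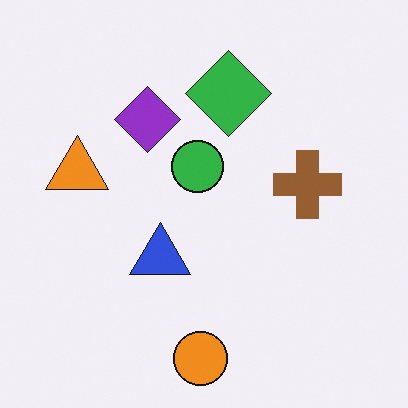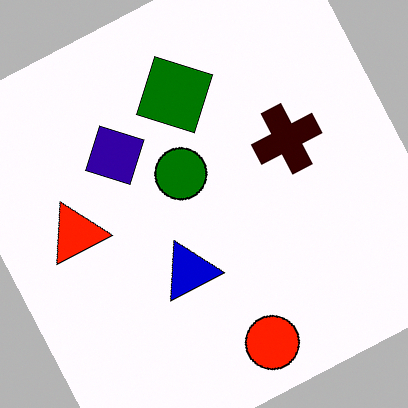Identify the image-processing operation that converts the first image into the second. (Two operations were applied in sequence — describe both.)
It was given much higher contrast, then rotated counter-clockwise by a moderate amount.

Tones are pushed away from mid-grey across the whole image — a global contrast change. Every shape is tilted by the same angle and the image corners show triangular fill wedges — a whole-image rotation by a non-right angle.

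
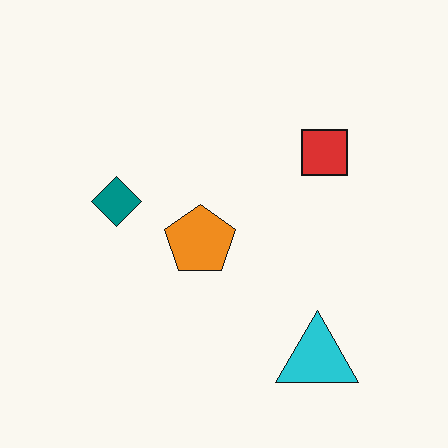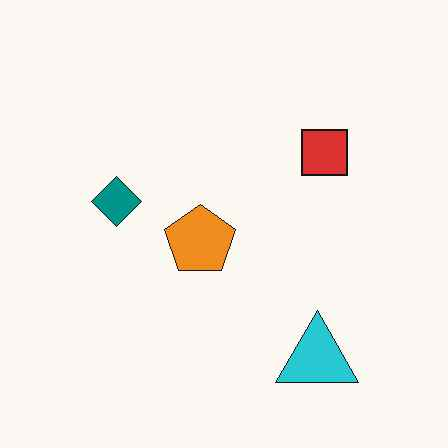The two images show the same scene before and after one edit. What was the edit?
It was JPEG-compressed with visible artifacts.

Blocky 8×8 compression artifacts appear around shape edges and the flat background shows ringing — characteristic JPEG degradation.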